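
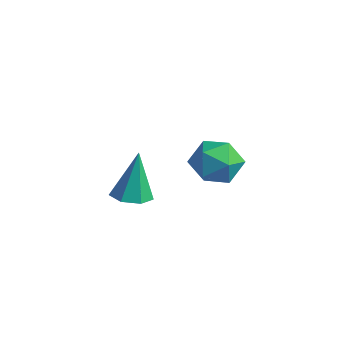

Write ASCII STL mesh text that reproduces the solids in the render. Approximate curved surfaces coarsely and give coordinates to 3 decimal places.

solid 
facet normal 0.069 -0.238 -0.969
outer loop
vertex -2.083 -1.286 1.831
vertex -2.906 -1.065 1.718
vertex -2.205 -0.573 1.647
endloop
endfacet
facet normal 0.903 0.246 0.354
outer loop
vertex -2.083 -1.286 1.831
vertex -2.205 -0.573 1.647
vertex -3.054 -0.555 3.802
endloop
endfacet
facet normal 0.068 -0.236 -0.969
outer loop
vertex -2.205 -0.573 1.647
vertex -2.906 -1.065 1.718
vertex -2.855 -0.23 1.518
endloop
endfacet
facet normal 0.435 0.886 0.164
outer loop
vertex -2.205 -0.573 1.647
vertex -2.855 -0.23 1.518
vertex -3.054 -0.555 3.802
endloop
endfacet
facet normal 0.069 -0.236 -0.969
outer loop
vertex -2.855 -0.23 1.518
vertex -2.906 -1.065 1.718
vertex -3.544 -0.516 1.539
endloop
endfacet
facet normal -0.379 0.920 0.098
outer loop
vertex -2.855 -0.23 1.518
vertex -3.544 -0.516 1.539
vertex -3.054 -0.555 3.802
endloop
endfacet
facet normal 0.068 -0.236 -0.969
outer loop
vertex -3.544 -0.516 1.539
vertex -2.906 -1.065 1.718
vertex -3.753 -1.216 1.695
endloop
endfacet
facet normal -0.924 0.322 0.206
outer loop
vertex -3.544 -0.516 1.539
vertex -3.753 -1.216 1.695
vertex -3.054 -0.555 3.802
endloop
endfacet
facet normal 0.069 -0.238 -0.969
outer loop
vertex -3.753 -1.216 1.695
vertex -2.906 -1.065 1.718
vertex -3.324 -1.801 1.869
endloop
endfacet
facet normal -0.790 -0.459 0.406
outer loop
vertex -3.753 -1.216 1.695
vertex -3.324 -1.801 1.869
vertex -3.054 -0.555 3.802
endloop
endfacet
facet normal 0.068 -0.237 -0.969
outer loop
vertex -3.324 -1.801 1.869
vertex -2.906 -1.065 1.718
vertex -2.581 -1.833 1.929
endloop
endfacet
facet normal -0.080 -0.833 0.548
outer loop
vertex -3.324 -1.801 1.869
vertex -2.581 -1.833 1.929
vertex -3.054 -0.555 3.802
endloop
endfacet
facet normal 0.069 -0.237 -0.969
outer loop
vertex -2.581 -1.833 1.929
vertex -2.906 -1.065 1.718
vertex -2.083 -1.286 1.831
endloop
endfacet
facet normal 0.674 -0.520 0.525
outer loop
vertex -2.581 -1.833 1.929
vertex -2.083 -1.286 1.831
vertex -3.054 -0.555 3.802
endloop
endfacet
facet normal -0.503 0.746 -0.436
outer loop
vertex -3.206 4.203 0.356
vertex -4.226 3.759 0.773
vertex -3.614 4.548 1.417
endloop
endfacet
facet normal 0.153 0.956 -0.252
outer loop
vertex -3.206 4.203 0.356
vertex -3.614 4.548 1.417
vertex -2.457 4.324 1.27
endloop
endfacet
facet normal 0.621 0.528 -0.579
outer loop
vertex -3.206 4.203 0.356
vertex -2.457 4.324 1.27
vertex -2.353 3.396 0.535
endloop
endfacet
facet normal 0.254 0.054 -0.966
outer loop
vertex -3.206 4.203 0.356
vertex -2.353 3.396 0.535
vertex -3.446 3.047 0.228
endloop
endfacet
facet normal -0.441 0.189 -0.878
outer loop
vertex -3.206 4.203 0.356
vertex -3.446 3.047 0.228
vertex -4.226 3.759 0.773
endloop
endfacet
facet normal 0.225 0.863 0.453
outer loop
vertex -2.457 4.324 1.27
vertex -3.614 4.548 1.417
vertex -3.014 3.953 2.252
endloop
endfacet
facet normal -0.838 0.524 0.154
outer loop
vertex -3.614 4.548 1.417
vertex -4.226 3.759 0.773
vertex -4.107 3.604 1.945
endloop
endfacet
facet normal -0.737 -0.378 -0.561
outer loop
vertex -4.226 3.759 0.773
vertex -3.446 3.047 0.228
vertex -4.003 2.676 1.21
endloop
endfacet
facet normal 0.388 -0.596 -0.703
outer loop
vertex -3.446 3.047 0.228
vertex -2.353 3.396 0.535
vertex -2.846 2.452 1.063
endloop
endfacet
facet normal 0.982 0.171 -0.077
outer loop
vertex -2.353 3.396 0.535
vertex -2.457 4.324 1.27
vertex -2.234 3.241 1.707
endloop
endfacet
facet normal -0.254 -0.054 0.966
outer loop
vertex -3.254 2.797 2.124
vertex -3.014 3.953 2.252
vertex -4.107 3.604 1.945
endloop
endfacet
facet normal -0.621 -0.528 0.579
outer loop
vertex -3.254 2.797 2.124
vertex -4.107 3.604 1.945
vertex -4.003 2.676 1.21
endloop
endfacet
facet normal -0.153 -0.956 0.252
outer loop
vertex -3.254 2.797 2.124
vertex -4.003 2.676 1.21
vertex -2.846 2.452 1.063
endloop
endfacet
facet normal 0.503 -0.746 0.436
outer loop
vertex -3.254 2.797 2.124
vertex -2.846 2.452 1.063
vertex -2.234 3.241 1.707
endloop
endfacet
facet normal 0.441 -0.189 0.878
outer loop
vertex -3.254 2.797 2.124
vertex -2.234 3.241 1.707
vertex -3.014 3.953 2.252
endloop
endfacet
facet normal -0.388 0.596 0.703
outer loop
vertex -4.107 3.604 1.945
vertex -3.014 3.953 2.252
vertex -3.614 4.548 1.417
endloop
endfacet
facet normal -0.982 -0.171 0.077
outer loop
vertex -4.003 2.676 1.21
vertex -4.107 3.604 1.945
vertex -4.226 3.759 0.773
endloop
endfacet
facet normal -0.225 -0.863 -0.453
outer loop
vertex -2.846 2.452 1.063
vertex -4.003 2.676 1.21
vertex -3.446 3.047 0.228
endloop
endfacet
facet normal 0.838 -0.524 -0.154
outer loop
vertex -2.234 3.241 1.707
vertex -2.846 2.452 1.063
vertex -2.353 3.396 0.535
endloop
endfacet
facet normal 0.737 0.378 0.561
outer loop
vertex -3.014 3.953 2.252
vertex -2.234 3.241 1.707
vertex -2.457 4.324 1.27
endloop
endfacet

endsolid


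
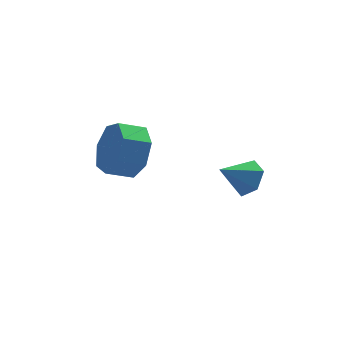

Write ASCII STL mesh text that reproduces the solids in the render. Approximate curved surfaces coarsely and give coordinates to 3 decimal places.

solid 
facet normal 0.796 0.204 -0.569
outer loop
vertex 0.538 -2.304 1.341
vertex 0.26 -2.69 0.814
vertex 0.116 -1.996 0.861
endloop
endfacet
facet normal -0.271 0.684 0.677
outer loop
vertex 0.538 -2.304 1.341
vertex 0.116 -1.996 0.861
vertex -0.68 -2.93 1.486
endloop
endfacet
facet normal 0.796 0.204 -0.569
outer loop
vertex 0.116 -1.996 0.861
vertex 0.26 -2.69 0.814
vertex -0.162 -2.382 0.334
endloop
endfacet
facet normal -0.777 0.628 -0.050
outer loop
vertex 0.116 -1.996 0.861
vertex -0.162 -2.382 0.334
vertex -0.68 -2.93 1.486
endloop
endfacet
facet normal 0.796 0.204 -0.569
outer loop
vertex -0.162 -2.382 0.334
vertex 0.26 -2.69 0.814
vertex -0.018 -3.075 0.287
endloop
endfacet
facet normal -0.873 -0.150 -0.464
outer loop
vertex -0.162 -2.382 0.334
vertex -0.018 -3.075 0.287
vertex -0.68 -2.93 1.486
endloop
endfacet
facet normal 0.797 0.203 -0.569
outer loop
vertex -0.018 -3.075 0.287
vertex 0.26 -2.69 0.814
vertex 0.404 -3.383 0.768
endloop
endfacet
facet normal -0.465 -0.873 -0.151
outer loop
vertex -0.018 -3.075 0.287
vertex 0.404 -3.383 0.768
vertex -0.68 -2.93 1.486
endloop
endfacet
facet normal 0.797 0.203 -0.569
outer loop
vertex 0.404 -3.383 0.768
vertex 0.26 -2.69 0.814
vertex 0.682 -2.998 1.295
endloop
endfacet
facet normal 0.040 -0.817 0.576
outer loop
vertex 0.404 -3.383 0.768
vertex 0.682 -2.998 1.295
vertex -0.68 -2.93 1.486
endloop
endfacet
facet normal 0.797 0.203 -0.569
outer loop
vertex 0.682 -2.998 1.295
vertex 0.26 -2.69 0.814
vertex 0.538 -2.304 1.341
endloop
endfacet
facet normal 0.137 -0.037 0.990
outer loop
vertex 0.682 -2.998 1.295
vertex 0.538 -2.304 1.341
vertex -0.68 -2.93 1.486
endloop
endfacet
facet normal 0.920 0.103 -0.378
outer loop
vertex -2.219 0.339 0.736
vertex -2.6 0.932 -0.029
vertex -2.249 1.225 0.905
endloop
endfacet
facet normal 0.390 -0.160 0.907
outer loop
vertex -2.219 0.339 0.736
vertex -2.249 1.225 0.905
vertex -3.139 0.236 1.114
endloop
endfacet
facet normal 0.390 -0.160 0.907
outer loop
vertex -3.139 0.236 1.114
vertex -2.249 1.225 0.905
vertex -3.169 1.122 1.283
endloop
endfacet
facet normal -0.920 -0.103 0.378
outer loop
vertex -3.139 0.236 1.114
vertex -3.169 1.122 1.283
vertex -3.52 0.828 0.349
endloop
endfacet
facet normal 0.920 0.103 -0.378
outer loop
vertex -2.249 1.225 0.905
vertex -2.6 0.932 -0.029
vertex -2.543 1.89 0.37
endloop
endfacet
facet normal 0.217 0.668 0.711
outer loop
vertex -2.249 1.225 0.905
vertex -2.543 1.89 0.37
vertex -3.169 1.122 1.283
endloop
endfacet
facet normal 0.217 0.668 0.711
outer loop
vertex -3.169 1.122 1.283
vertex -2.543 1.89 0.37
vertex -3.463 1.787 0.748
endloop
endfacet
facet normal -0.920 -0.103 0.378
outer loop
vertex -3.169 1.122 1.283
vertex -3.463 1.787 0.748
vertex -3.52 0.828 0.349
endloop
endfacet
facet normal 0.920 0.103 -0.378
outer loop
vertex -2.543 1.89 0.37
vertex -2.6 0.932 -0.029
vertex -2.88 1.833 -0.465
endloop
endfacet
facet normal -0.119 0.993 -0.020
outer loop
vertex -2.543 1.89 0.37
vertex -2.88 1.833 -0.465
vertex -3.463 1.787 0.748
endloop
endfacet
facet normal -0.119 0.993 -0.020
outer loop
vertex -3.463 1.787 0.748
vertex -2.88 1.833 -0.465
vertex -3.8 1.73 -0.087
endloop
endfacet
facet normal -0.920 -0.103 0.378
outer loop
vertex -3.463 1.787 0.748
vertex -3.8 1.73 -0.087
vertex -3.52 0.828 0.349
endloop
endfacet
facet normal 0.920 0.103 -0.378
outer loop
vertex -2.88 1.833 -0.465
vertex -2.6 0.932 -0.029
vertex -3.006 1.097 -0.972
endloop
endfacet
facet normal -0.366 0.570 -0.736
outer loop
vertex -2.88 1.833 -0.465
vertex -3.006 1.097 -0.972
vertex -3.8 1.73 -0.087
endloop
endfacet
facet normal -0.366 0.570 -0.736
outer loop
vertex -3.8 1.73 -0.087
vertex -3.006 1.097 -0.972
vertex -3.926 0.994 -0.594
endloop
endfacet
facet normal -0.920 -0.103 0.378
outer loop
vertex -3.8 1.73 -0.087
vertex -3.926 0.994 -0.594
vertex -3.52 0.828 0.349
endloop
endfacet
facet normal 0.920 0.103 -0.378
outer loop
vertex -3.006 1.097 -0.972
vertex -2.6 0.932 -0.029
vertex -2.826 0.236 -0.769
endloop
endfacet
facet normal -0.337 -0.282 -0.898
outer loop
vertex -3.006 1.097 -0.972
vertex -2.826 0.236 -0.769
vertex -3.926 0.994 -0.594
endloop
endfacet
facet normal -0.337 -0.282 -0.898
outer loop
vertex -3.926 0.994 -0.594
vertex -2.826 0.236 -0.769
vertex -3.746 0.133 -0.391
endloop
endfacet
facet normal -0.920 -0.103 0.378
outer loop
vertex -3.926 0.994 -0.594
vertex -3.746 0.133 -0.391
vertex -3.52 0.828 0.349
endloop
endfacet
facet normal 0.920 0.103 -0.378
outer loop
vertex -2.826 0.236 -0.769
vertex -2.6 0.932 -0.029
vertex -2.476 -0.101 -0.009
endloop
endfacet
facet normal -0.054 -0.922 -0.384
outer loop
vertex -2.826 0.236 -0.769
vertex -2.476 -0.101 -0.009
vertex -3.746 0.133 -0.391
endloop
endfacet
facet normal -0.055 -0.922 -0.383
outer loop
vertex -3.746 0.133 -0.391
vertex -2.476 -0.101 -0.009
vertex -3.396 -0.204 0.37
endloop
endfacet
facet normal -0.920 -0.103 0.378
outer loop
vertex -3.746 0.133 -0.391
vertex -3.396 -0.204 0.37
vertex -3.52 0.828 0.349
endloop
endfacet
facet normal 0.920 0.103 -0.378
outer loop
vertex -2.476 -0.101 -0.009
vertex -2.6 0.932 -0.029
vertex -2.219 0.339 0.736
endloop
endfacet
facet normal 0.270 -0.867 0.419
outer loop
vertex -2.476 -0.101 -0.009
vertex -2.219 0.339 0.736
vertex -3.396 -0.204 0.37
endloop
endfacet
facet normal 0.269 -0.867 0.420
outer loop
vertex -3.396 -0.204 0.37
vertex -2.219 0.339 0.736
vertex -3.139 0.236 1.114
endloop
endfacet
facet normal -0.920 -0.103 0.379
outer loop
vertex -3.396 -0.204 0.37
vertex -3.139 0.236 1.114
vertex -3.52 0.828 0.349
endloop
endfacet

endsolid


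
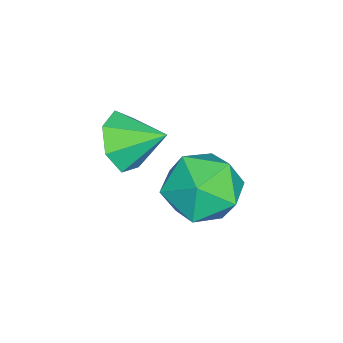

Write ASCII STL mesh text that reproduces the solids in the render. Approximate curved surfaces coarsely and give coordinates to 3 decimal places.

solid 
facet normal 0.147 0.048 0.988
outer loop
vertex -3.458 3.946 1.116
vertex -3.392 2.824 1.161
vertex -2.463 3.435 0.993
endloop
endfacet
facet normal 0.405 0.630 0.663
outer loop
vertex -3.458 3.946 1.116
vertex -2.463 3.435 0.993
vertex -2.735 4.305 0.333
endloop
endfacet
facet normal -0.131 0.942 0.310
outer loop
vertex -3.458 3.946 1.116
vertex -2.735 4.305 0.333
vertex -3.832 4.231 0.093
endloop
endfacet
facet normal -0.721 0.553 0.418
outer loop
vertex -3.458 3.946 1.116
vertex -3.832 4.231 0.093
vertex -4.238 3.315 0.606
endloop
endfacet
facet normal -0.548 0.001 0.836
outer loop
vertex -3.458 3.946 1.116
vertex -4.238 3.315 0.606
vertex -3.392 2.824 1.161
endloop
endfacet
facet normal 0.890 0.418 0.184
outer loop
vertex -2.735 4.305 0.333
vertex -2.463 3.435 0.993
vertex -2.222 3.405 -0.106
endloop
endfacet
facet normal 0.472 -0.522 0.710
outer loop
vertex -2.463 3.435 0.993
vertex -3.392 2.824 1.161
vertex -2.628 2.489 0.407
endloop
endfacet
facet normal -0.652 -0.599 0.465
outer loop
vertex -3.392 2.824 1.161
vertex -4.238 3.315 0.606
vertex -3.725 2.415 0.167
endloop
endfacet
facet normal -0.932 0.294 -0.212
outer loop
vertex -4.238 3.315 0.606
vertex -3.832 4.231 0.093
vertex -3.997 3.285 -0.493
endloop
endfacet
facet normal 0.022 0.922 -0.387
outer loop
vertex -3.832 4.231 0.093
vertex -2.735 4.305 0.333
vertex -3.068 3.896 -0.661
endloop
endfacet
facet normal 0.721 -0.553 -0.418
outer loop
vertex -3.002 2.774 -0.616
vertex -2.222 3.405 -0.106
vertex -2.628 2.489 0.407
endloop
endfacet
facet normal 0.131 -0.942 -0.310
outer loop
vertex -3.002 2.774 -0.616
vertex -2.628 2.489 0.407
vertex -3.725 2.415 0.167
endloop
endfacet
facet normal -0.405 -0.630 -0.663
outer loop
vertex -3.002 2.774 -0.616
vertex -3.725 2.415 0.167
vertex -3.997 3.285 -0.493
endloop
endfacet
facet normal -0.147 -0.048 -0.988
outer loop
vertex -3.002 2.774 -0.616
vertex -3.997 3.285 -0.493
vertex -3.068 3.896 -0.661
endloop
endfacet
facet normal 0.548 -0.001 -0.836
outer loop
vertex -3.002 2.774 -0.616
vertex -3.068 3.896 -0.661
vertex -2.222 3.405 -0.106
endloop
endfacet
facet normal 0.932 -0.294 0.212
outer loop
vertex -2.628 2.489 0.407
vertex -2.222 3.405 -0.106
vertex -2.463 3.435 0.993
endloop
endfacet
facet normal -0.022 -0.922 0.387
outer loop
vertex -3.725 2.415 0.167
vertex -2.628 2.489 0.407
vertex -3.392 2.824 1.161
endloop
endfacet
facet normal -0.890 -0.418 -0.184
outer loop
vertex -3.997 3.285 -0.493
vertex -3.725 2.415 0.167
vertex -4.238 3.315 0.606
endloop
endfacet
facet normal -0.472 0.522 -0.710
outer loop
vertex -3.068 3.896 -0.661
vertex -3.997 3.285 -0.493
vertex -3.832 4.231 0.093
endloop
endfacet
facet normal 0.652 0.599 -0.465
outer loop
vertex -2.222 3.405 -0.106
vertex -3.068 3.896 -0.661
vertex -2.735 4.305 0.333
endloop
endfacet
facet normal -0.024 -0.883 -0.469
outer loop
vertex -1.979 1.352 3.225
vertex -2.254 1.74 2.509
vertex -1.446 1.586 2.758
endloop
endfacet
facet normal 0.600 0.185 0.778
outer loop
vertex -1.979 1.352 3.225
vertex -1.446 1.586 2.758
vertex -2.226 2.8 3.071
endloop
endfacet
facet normal -0.024 -0.883 -0.468
outer loop
vertex -1.446 1.586 2.758
vertex -2.254 1.74 2.509
vertex -1.521 1.935 2.103
endloop
endfacet
facet normal 0.848 0.501 0.170
outer loop
vertex -1.446 1.586 2.758
vertex -1.521 1.935 2.103
vertex -2.226 2.8 3.071
endloop
endfacet
facet normal -0.025 -0.883 -0.469
outer loop
vertex -1.521 1.935 2.103
vertex -2.254 1.74 2.509
vertex -2.149 2.138 1.754
endloop
endfacet
facet normal 0.467 0.801 -0.375
outer loop
vertex -1.521 1.935 2.103
vertex -2.149 2.138 1.754
vertex -2.226 2.8 3.071
endloop
endfacet
facet normal -0.024 -0.883 -0.469
outer loop
vertex -2.149 2.138 1.754
vertex -2.254 1.74 2.509
vertex -2.856 2.041 1.973
endloop
endfacet
facet normal -0.256 0.858 -0.446
outer loop
vertex -2.149 2.138 1.754
vertex -2.856 2.041 1.973
vertex -2.226 2.8 3.071
endloop
endfacet
facet normal -0.024 -0.883 -0.469
outer loop
vertex -2.856 2.041 1.973
vertex -2.254 1.74 2.509
vertex -3.11 1.718 2.595
endloop
endfacet
facet normal -0.777 0.630 0.010
outer loop
vertex -2.856 2.041 1.973
vertex -3.11 1.718 2.595
vertex -2.226 2.8 3.071
endloop
endfacet
facet normal -0.024 -0.883 -0.469
outer loop
vertex -3.11 1.718 2.595
vertex -2.254 1.74 2.509
vertex -2.72 1.411 3.153
endloop
endfacet
facet normal -0.703 0.288 0.650
outer loop
vertex -3.11 1.718 2.595
vertex -2.72 1.411 3.153
vertex -2.226 2.8 3.071
endloop
endfacet
facet normal -0.025 -0.883 -0.469
outer loop
vertex -2.72 1.411 3.153
vertex -2.254 1.74 2.509
vertex -1.979 1.352 3.225
endloop
endfacet
facet normal -0.089 0.090 0.992
outer loop
vertex -2.72 1.411 3.153
vertex -1.979 1.352 3.225
vertex -2.226 2.8 3.071
endloop
endfacet

endsolid


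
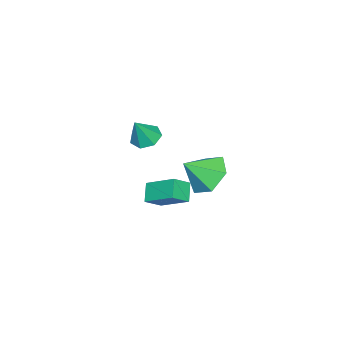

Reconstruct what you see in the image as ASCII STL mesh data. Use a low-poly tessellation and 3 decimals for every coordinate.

solid 
facet normal -0.561 0.513 -0.649
outer loop
vertex 4.176 3.533 1.905
vertex 3.595 3.824 2.638
vertex 4.375 4.361 2.388
endloop
endfacet
facet normal 0.979 -0.159 -0.130
outer loop
vertex 4.176 3.533 1.905
vertex 4.375 4.361 2.388
vertex 4.325 3.156 3.482
endloop
endfacet
facet normal -0.562 0.514 -0.648
outer loop
vertex 4.375 4.361 2.388
vertex 3.595 3.824 2.638
vertex 3.795 4.653 3.122
endloop
endfacet
facet normal 0.791 0.393 0.469
outer loop
vertex 4.375 4.361 2.388
vertex 3.795 4.653 3.122
vertex 4.325 3.156 3.482
endloop
endfacet
facet normal -0.562 0.514 -0.648
outer loop
vertex 3.795 4.653 3.122
vertex 3.595 3.824 2.638
vertex 3.014 4.115 3.372
endloop
endfacet
facet normal 0.119 0.272 0.955
outer loop
vertex 3.795 4.653 3.122
vertex 3.014 4.115 3.372
vertex 4.325 3.156 3.482
endloop
endfacet
facet normal -0.562 0.513 -0.648
outer loop
vertex 3.014 4.115 3.372
vertex 3.595 3.824 2.638
vertex 2.815 3.287 2.889
endloop
endfacet
facet normal -0.365 -0.402 0.840
outer loop
vertex 3.014 4.115 3.372
vertex 2.815 3.287 2.889
vertex 4.325 3.156 3.482
endloop
endfacet
facet normal -0.562 0.513 -0.648
outer loop
vertex 2.815 3.287 2.889
vertex 3.595 3.824 2.638
vertex 3.395 2.995 2.155
endloop
endfacet
facet normal -0.177 -0.955 0.240
outer loop
vertex 2.815 3.287 2.889
vertex 3.395 2.995 2.155
vertex 4.325 3.156 3.482
endloop
endfacet
facet normal -0.561 0.514 -0.649
outer loop
vertex 3.395 2.995 2.155
vertex 3.595 3.824 2.638
vertex 4.176 3.533 1.905
endloop
endfacet
facet normal 0.495 -0.833 -0.246
outer loop
vertex 3.395 2.995 2.155
vertex 4.176 3.533 1.905
vertex 4.325 3.156 3.482
endloop
endfacet
facet normal -0.479 0.120 -0.870
outer loop
vertex -0.216 -0.531 0.705
vertex -0.574 -1.121 0.821
vertex -0.741 -0.466 1.003
endloop
endfacet
facet normal 0.345 0.837 0.425
outer loop
vertex -0.216 -0.531 0.705
vertex -0.741 -0.466 1.003
vertex 0.054 -1.279 1.959
endloop
endfacet
facet normal -0.479 0.119 -0.870
outer loop
vertex -0.741 -0.466 1.003
vertex -0.574 -1.121 0.821
vertex -1.14 -0.894 1.164
endloop
endfacet
facet normal -0.315 0.577 0.753
outer loop
vertex -0.741 -0.466 1.003
vertex -1.14 -0.894 1.164
vertex 0.054 -1.279 1.959
endloop
endfacet
facet normal -0.479 0.121 -0.870
outer loop
vertex -1.14 -0.894 1.164
vertex -0.574 -1.121 0.821
vertex -1.113 -1.493 1.066
endloop
endfacet
facet normal -0.582 -0.157 0.798
outer loop
vertex -1.14 -0.894 1.164
vertex -1.113 -1.493 1.066
vertex 0.054 -1.279 1.959
endloop
endfacet
facet normal -0.479 0.121 -0.869
outer loop
vertex -1.113 -1.493 1.066
vertex -0.574 -1.121 0.821
vertex -0.68 -1.812 0.783
endloop
endfacet
facet normal -0.254 -0.812 0.526
outer loop
vertex -1.113 -1.493 1.066
vertex -0.68 -1.812 0.783
vertex 0.054 -1.279 1.959
endloop
endfacet
facet normal -0.480 0.121 -0.869
outer loop
vertex -0.68 -1.812 0.783
vertex -0.574 -1.121 0.821
vertex -0.167 -1.61 0.528
endloop
endfacet
facet normal 0.423 -0.895 0.142
outer loop
vertex -0.68 -1.812 0.783
vertex -0.167 -1.61 0.528
vertex 0.054 -1.279 1.959
endloop
endfacet
facet normal -0.479 0.122 -0.869
outer loop
vertex -0.167 -1.61 0.528
vertex -0.574 -1.121 0.821
vertex 0.04 -1.04 0.494
endloop
endfacet
facet normal 0.937 -0.344 -0.065
outer loop
vertex -0.167 -1.61 0.528
vertex 0.04 -1.04 0.494
vertex 0.054 -1.279 1.959
endloop
endfacet
facet normal -0.479 0.120 -0.870
outer loop
vertex 0.04 -1.04 0.494
vertex -0.574 -1.121 0.821
vertex -0.216 -0.531 0.705
endloop
endfacet
facet normal 0.902 0.428 0.061
outer loop
vertex 0.04 -1.04 0.494
vertex -0.216 -0.531 0.705
vertex 0.054 -1.279 1.959
endloop
endfacet
facet normal -0.718 0.413 -0.560
outer loop
vertex 1.121 0.55 -0.632
vertex 1.279 1.864 0.135
vertex 1.754 0.828 -1.239
endloop
endfacet
facet normal -0.103 -0.859 -0.501
outer loop
vertex 2.401 0.456 -0.735
vertex 1.121 0.55 -0.632
vertex 1.754 0.828 -1.239
endloop
endfacet
facet normal -0.718 0.413 -0.560
outer loop
vertex 1.754 0.828 -1.239
vertex 1.279 1.864 0.135
vertex 1.912 2.142 -0.472
endloop
endfacet
facet normal 0.688 0.302 -0.660
outer loop
vertex 1.912 2.142 -0.472
vertex 2.401 0.456 -0.735
vertex 1.754 0.828 -1.239
endloop
endfacet
facet normal -0.688 -0.302 0.660
outer loop
vertex 1.121 0.55 -0.632
vertex 1.926 1.492 0.639
vertex 1.279 1.864 0.135
endloop
endfacet
facet normal -0.103 -0.859 -0.501
outer loop
vertex 1.768 0.178 -0.128
vertex 1.121 0.55 -0.632
vertex 2.401 0.456 -0.735
endloop
endfacet
facet normal -0.688 -0.302 0.660
outer loop
vertex 1.768 0.178 -0.128
vertex 1.926 1.492 0.639
vertex 1.121 0.55 -0.632
endloop
endfacet
facet normal 0.103 0.859 0.501
outer loop
vertex 1.279 1.864 0.135
vertex 1.926 1.492 0.639
vertex 1.912 2.142 -0.472
endloop
endfacet
facet normal 0.688 0.302 -0.660
outer loop
vertex 2.559 1.77 0.032
vertex 2.401 0.456 -0.735
vertex 1.912 2.142 -0.472
endloop
endfacet
facet normal 0.103 0.859 0.501
outer loop
vertex 1.912 2.142 -0.472
vertex 1.926 1.492 0.639
vertex 2.559 1.77 0.032
endloop
endfacet
facet normal 0.718 -0.413 0.560
outer loop
vertex 2.559 1.77 0.032
vertex 1.768 0.178 -0.128
vertex 2.401 0.456 -0.735
endloop
endfacet
facet normal 0.718 -0.413 0.560
outer loop
vertex 1.926 1.492 0.639
vertex 1.768 0.178 -0.128
vertex 2.559 1.77 0.032
endloop
endfacet

endsolid


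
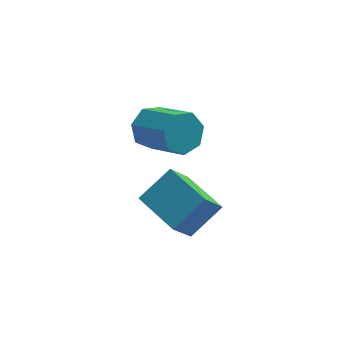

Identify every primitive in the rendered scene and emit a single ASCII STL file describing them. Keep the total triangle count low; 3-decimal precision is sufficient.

solid 
facet normal -0.411 -0.431 0.803
outer loop
vertex -1.583 -1.907 3.737
vertex -2.698 -0.286 4.036
vertex -2.834 -2.583 2.734
endloop
endfacet
facet normal 0.561 -0.814 -0.150
outer loop
vertex -2.082 -1.794 1.264
vertex -1.583 -1.907 3.737
vertex -2.834 -2.583 2.734
endloop
endfacet
facet normal -0.411 -0.431 0.803
outer loop
vertex -2.834 -2.583 2.734
vertex -2.698 -0.286 4.036
vertex -3.949 -0.962 3.033
endloop
endfacet
facet normal -0.719 -0.388 -0.576
outer loop
vertex -3.949 -0.962 3.033
vertex -2.082 -1.794 1.264
vertex -2.834 -2.583 2.734
endloop
endfacet
facet normal 0.719 0.388 0.576
outer loop
vertex -1.583 -1.907 3.737
vertex -1.946 0.503 2.566
vertex -2.698 -0.286 4.036
endloop
endfacet
facet normal 0.561 -0.814 -0.150
outer loop
vertex -0.831 -1.118 2.267
vertex -1.583 -1.907 3.737
vertex -2.082 -1.794 1.264
endloop
endfacet
facet normal 0.719 0.388 0.576
outer loop
vertex -0.831 -1.118 2.267
vertex -1.946 0.503 2.566
vertex -1.583 -1.907 3.737
endloop
endfacet
facet normal -0.561 0.814 0.150
outer loop
vertex -2.698 -0.286 4.036
vertex -1.946 0.503 2.566
vertex -3.949 -0.962 3.033
endloop
endfacet
facet normal -0.719 -0.388 -0.576
outer loop
vertex -3.197 -0.173 1.563
vertex -2.082 -1.794 1.264
vertex -3.949 -0.962 3.033
endloop
endfacet
facet normal -0.561 0.814 0.150
outer loop
vertex -3.949 -0.962 3.033
vertex -1.946 0.503 2.566
vertex -3.197 -0.173 1.563
endloop
endfacet
facet normal 0.411 0.431 -0.803
outer loop
vertex -3.197 -0.173 1.563
vertex -0.831 -1.118 2.267
vertex -2.082 -1.794 1.264
endloop
endfacet
facet normal 0.411 0.431 -0.803
outer loop
vertex -1.946 0.503 2.566
vertex -0.831 -1.118 2.267
vertex -3.197 -0.173 1.563
endloop
endfacet
facet normal -0.530 0.701 -0.477
outer loop
vertex -2.484 3.011 2.486
vertex -3.097 3.066 3.249
vertex -2.276 3.576 3.086
endloop
endfacet
facet normal 0.812 0.258 -0.524
outer loop
vertex -2.484 3.011 2.486
vertex -2.276 3.576 3.086
vertex -1.37 1.539 3.488
endloop
endfacet
facet normal 0.812 0.258 -0.524
outer loop
vertex -1.37 1.539 3.488
vertex -2.276 3.576 3.086
vertex -1.162 2.104 4.088
endloop
endfacet
facet normal 0.530 -0.701 0.477
outer loop
vertex -1.37 1.539 3.488
vertex -1.162 2.104 4.088
vertex -1.983 1.594 4.251
endloop
endfacet
facet normal -0.530 0.701 -0.477
outer loop
vertex -2.276 3.576 3.086
vertex -3.097 3.066 3.249
vertex -2.686 3.758 3.809
endloop
endfacet
facet normal 0.698 0.681 0.224
outer loop
vertex -2.276 3.576 3.086
vertex -2.686 3.758 3.809
vertex -1.162 2.104 4.088
endloop
endfacet
facet normal 0.697 0.680 0.225
outer loop
vertex -1.162 2.104 4.088
vertex -2.686 3.758 3.809
vertex -1.573 2.286 4.811
endloop
endfacet
facet normal 0.530 -0.701 0.478
outer loop
vertex -1.162 2.104 4.088
vertex -1.573 2.286 4.811
vertex -1.983 1.594 4.251
endloop
endfacet
facet normal -0.530 0.701 -0.477
outer loop
vertex -2.686 3.758 3.809
vertex -3.097 3.066 3.249
vertex -3.406 3.418 4.11
endloop
endfacet
facet normal 0.057 0.591 0.805
outer loop
vertex -2.686 3.758 3.809
vertex -3.406 3.418 4.11
vertex -1.573 2.286 4.811
endloop
endfacet
facet normal 0.057 0.591 0.805
outer loop
vertex -1.573 2.286 4.811
vertex -3.406 3.418 4.11
vertex -2.292 1.946 5.112
endloop
endfacet
facet normal 0.531 -0.700 0.477
outer loop
vertex -1.573 2.286 4.811
vertex -2.292 1.946 5.112
vertex -1.983 1.594 4.251
endloop
endfacet
facet normal -0.531 0.700 -0.477
outer loop
vertex -3.406 3.418 4.11
vertex -3.097 3.066 3.249
vertex -3.892 2.813 3.763
endloop
endfacet
facet normal -0.626 0.056 0.778
outer loop
vertex -3.406 3.418 4.11
vertex -3.892 2.813 3.763
vertex -2.292 1.946 5.112
endloop
endfacet
facet normal -0.626 0.056 0.778
outer loop
vertex -2.292 1.946 5.112
vertex -3.892 2.813 3.763
vertex -2.779 1.342 4.764
endloop
endfacet
facet normal 0.529 -0.702 0.477
outer loop
vertex -2.292 1.946 5.112
vertex -2.779 1.342 4.764
vertex -1.983 1.594 4.251
endloop
endfacet
facet normal -0.531 0.701 -0.476
outer loop
vertex -3.892 2.813 3.763
vertex -3.097 3.066 3.249
vertex -3.78 2.399 3.029
endloop
endfacet
facet normal -0.837 -0.521 0.166
outer loop
vertex -3.892 2.813 3.763
vertex -3.78 2.399 3.029
vertex -2.779 1.342 4.764
endloop
endfacet
facet normal -0.837 -0.521 0.166
outer loop
vertex -2.779 1.342 4.764
vertex -3.78 2.399 3.029
vertex -2.666 0.927 4.03
endloop
endfacet
facet normal 0.530 -0.701 0.478
outer loop
vertex -2.779 1.342 4.764
vertex -2.666 0.927 4.03
vertex -1.983 1.594 4.251
endloop
endfacet
facet normal -0.531 0.701 -0.477
outer loop
vertex -3.78 2.399 3.029
vertex -3.097 3.066 3.249
vertex -3.153 2.487 2.461
endloop
endfacet
facet normal -0.419 -0.706 -0.572
outer loop
vertex -3.78 2.399 3.029
vertex -3.153 2.487 2.461
vertex -2.666 0.927 4.03
endloop
endfacet
facet normal -0.419 -0.706 -0.571
outer loop
vertex -2.666 0.927 4.03
vertex -3.153 2.487 2.461
vertex -2.04 1.015 3.462
endloop
endfacet
facet normal 0.531 -0.701 0.476
outer loop
vertex -2.666 0.927 4.03
vertex -2.04 1.015 3.462
vertex -1.983 1.594 4.251
endloop
endfacet
facet normal -0.531 0.700 -0.477
outer loop
vertex -3.153 2.487 2.461
vertex -3.097 3.066 3.249
vertex -2.484 3.011 2.486
endloop
endfacet
facet normal 0.314 -0.360 -0.879
outer loop
vertex -3.153 2.487 2.461
vertex -2.484 3.011 2.486
vertex -2.04 1.015 3.462
endloop
endfacet
facet normal 0.315 -0.359 -0.878
outer loop
vertex -2.04 1.015 3.462
vertex -2.484 3.011 2.486
vertex -1.37 1.539 3.488
endloop
endfacet
facet normal 0.530 -0.701 0.476
outer loop
vertex -2.04 1.015 3.462
vertex -1.37 1.539 3.488
vertex -1.983 1.594 4.251
endloop
endfacet

endsolid


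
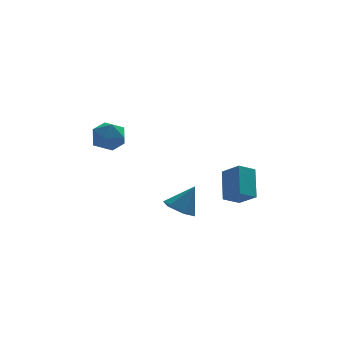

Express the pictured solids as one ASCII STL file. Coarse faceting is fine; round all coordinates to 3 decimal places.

solid 
facet normal -0.501 0.651 -0.570
outer loop
vertex 3.077 2.46 -0.717
vertex 4.093 2.776 -1.25
vertex 2.785 0.981 -2.15
endloop
endfacet
facet normal -0.854 -0.266 0.448
outer loop
vertex 3.507 0.044 -1.33
vertex 3.077 2.46 -0.717
vertex 2.785 0.981 -2.15
endloop
endfacet
facet normal -0.502 0.651 -0.569
outer loop
vertex 2.785 0.981 -2.15
vertex 4.093 2.776 -1.25
vertex 3.8 1.297 -2.683
endloop
endfacet
facet normal -0.140 -0.711 -0.689
outer loop
vertex 3.8 1.297 -2.683
vertex 3.507 0.044 -1.33
vertex 2.785 0.981 -2.15
endloop
endfacet
facet normal 0.140 0.711 0.689
outer loop
vertex 3.077 2.46 -0.717
vertex 4.815 1.839 -0.43
vertex 4.093 2.776 -1.25
endloop
endfacet
facet normal -0.853 -0.266 0.449
outer loop
vertex 3.8 1.523 0.103
vertex 3.077 2.46 -0.717
vertex 3.507 0.044 -1.33
endloop
endfacet
facet normal 0.140 0.711 0.689
outer loop
vertex 3.8 1.523 0.103
vertex 4.815 1.839 -0.43
vertex 3.077 2.46 -0.717
endloop
endfacet
facet normal 0.854 0.265 -0.448
outer loop
vertex 4.093 2.776 -1.25
vertex 4.815 1.839 -0.43
vertex 3.8 1.297 -2.683
endloop
endfacet
facet normal -0.140 -0.711 -0.689
outer loop
vertex 4.523 0.36 -1.863
vertex 3.507 0.044 -1.33
vertex 3.8 1.297 -2.683
endloop
endfacet
facet normal 0.853 0.266 -0.448
outer loop
vertex 3.8 1.297 -2.683
vertex 4.815 1.839 -0.43
vertex 4.523 0.36 -1.863
endloop
endfacet
facet normal 0.501 -0.651 0.570
outer loop
vertex 4.523 0.36 -1.863
vertex 3.8 1.523 0.103
vertex 3.507 0.044 -1.33
endloop
endfacet
facet normal 0.502 -0.651 0.570
outer loop
vertex 4.815 1.839 -0.43
vertex 3.8 1.523 0.103
vertex 4.523 0.36 -1.863
endloop
endfacet
facet normal -0.439 -0.501 0.746
outer loop
vertex -4.266 1.549 3.598
vertex -3.788 0.616 3.252
vertex -3.274 1.26 3.987
endloop
endfacet
facet normal -0.315 0.176 0.933
outer loop
vertex -4.266 1.549 3.598
vertex -3.274 1.26 3.987
vertex -3.478 2.312 3.72
endloop
endfacet
facet normal -0.652 0.598 0.466
outer loop
vertex -4.266 1.549 3.598
vertex -3.478 2.312 3.72
vertex -4.117 2.318 2.819
endloop
endfacet
facet normal -0.983 0.182 -0.009
outer loop
vertex -4.266 1.549 3.598
vertex -4.117 2.318 2.819
vertex -4.308 1.269 2.53
endloop
endfacet
facet normal -0.852 -0.497 0.164
outer loop
vertex -4.266 1.549 3.598
vertex -4.308 1.269 2.53
vertex -3.788 0.616 3.252
endloop
endfacet
facet normal 0.386 0.297 0.874
outer loop
vertex -3.478 2.312 3.72
vertex -3.274 1.26 3.987
vertex -2.512 1.851 3.45
endloop
endfacet
facet normal 0.185 -0.800 0.571
outer loop
vertex -3.274 1.26 3.987
vertex -3.788 0.616 3.252
vertex -2.703 0.802 3.161
endloop
endfacet
facet normal -0.482 -0.794 -0.370
outer loop
vertex -3.788 0.616 3.252
vertex -4.308 1.269 2.53
vertex -3.342 0.808 2.26
endloop
endfacet
facet normal -0.695 0.306 -0.650
outer loop
vertex -4.308 1.269 2.53
vertex -4.117 2.318 2.819
vertex -3.546 1.86 1.993
endloop
endfacet
facet normal -0.158 0.980 0.119
outer loop
vertex -4.117 2.318 2.819
vertex -3.478 2.312 3.72
vertex -3.032 2.504 2.728
endloop
endfacet
facet normal 0.983 -0.182 0.009
outer loop
vertex -2.554 1.571 2.382
vertex -2.512 1.851 3.45
vertex -2.703 0.802 3.161
endloop
endfacet
facet normal 0.652 -0.598 -0.466
outer loop
vertex -2.554 1.571 2.382
vertex -2.703 0.802 3.161
vertex -3.342 0.808 2.26
endloop
endfacet
facet normal 0.315 -0.176 -0.933
outer loop
vertex -2.554 1.571 2.382
vertex -3.342 0.808 2.26
vertex -3.546 1.86 1.993
endloop
endfacet
facet normal 0.439 0.501 -0.746
outer loop
vertex -2.554 1.571 2.382
vertex -3.546 1.86 1.993
vertex -3.032 2.504 2.728
endloop
endfacet
facet normal 0.852 0.497 -0.164
outer loop
vertex -2.554 1.571 2.382
vertex -3.032 2.504 2.728
vertex -2.512 1.851 3.45
endloop
endfacet
facet normal 0.695 -0.306 0.650
outer loop
vertex -2.703 0.802 3.161
vertex -2.512 1.851 3.45
vertex -3.274 1.26 3.987
endloop
endfacet
facet normal 0.158 -0.980 -0.119
outer loop
vertex -3.342 0.808 2.26
vertex -2.703 0.802 3.161
vertex -3.788 0.616 3.252
endloop
endfacet
facet normal -0.386 -0.297 -0.874
outer loop
vertex -3.546 1.86 1.993
vertex -3.342 0.808 2.26
vertex -4.308 1.269 2.53
endloop
endfacet
facet normal -0.185 0.800 -0.571
outer loop
vertex -3.032 2.504 2.728
vertex -3.546 1.86 1.993
vertex -4.117 2.318 2.819
endloop
endfacet
facet normal 0.482 0.794 0.370
outer loop
vertex -2.512 1.851 3.45
vertex -3.032 2.504 2.728
vertex -3.478 2.312 3.72
endloop
endfacet
facet normal -0.515 -0.116 -0.850
outer loop
vertex 1.118 0.508 -3.072
vertex 0.341 1.035 -2.673
vertex 1.077 1.521 -3.185
endloop
endfacet
facet normal 0.995 0.030 -0.094
outer loop
vertex 1.118 0.508 -3.072
vertex 1.077 1.521 -3.185
vertex 1.279 1.245 -1.127
endloop
endfacet
facet normal -0.515 -0.115 -0.849
outer loop
vertex 1.077 1.521 -3.185
vertex 0.341 1.035 -2.673
vertex 0.301 2.048 -2.786
endloop
endfacet
facet normal 0.579 0.813 0.052
outer loop
vertex 1.077 1.521 -3.185
vertex 0.301 2.048 -2.786
vertex 1.279 1.245 -1.127
endloop
endfacet
facet normal -0.515 -0.115 -0.849
outer loop
vertex 0.301 2.048 -2.786
vertex 0.341 1.035 -2.673
vertex -0.435 1.562 -2.274
endloop
endfacet
facet normal -0.191 0.834 0.517
outer loop
vertex 0.301 2.048 -2.786
vertex -0.435 1.562 -2.274
vertex 1.279 1.245 -1.127
endloop
endfacet
facet normal -0.515 -0.115 -0.849
outer loop
vertex -0.435 1.562 -2.274
vertex 0.341 1.035 -2.673
vertex -0.395 0.549 -2.161
endloop
endfacet
facet normal -0.546 0.072 0.835
outer loop
vertex -0.435 1.562 -2.274
vertex -0.395 0.549 -2.161
vertex 1.279 1.245 -1.127
endloop
endfacet
facet normal -0.515 -0.116 -0.850
outer loop
vertex -0.395 0.549 -2.161
vertex 0.341 1.035 -2.673
vertex 0.382 0.022 -2.56
endloop
endfacet
facet normal -0.129 -0.713 0.689
outer loop
vertex -0.395 0.549 -2.161
vertex 0.382 0.022 -2.56
vertex 1.279 1.245 -1.127
endloop
endfacet
facet normal -0.515 -0.116 -0.850
outer loop
vertex 0.382 0.022 -2.56
vertex 0.341 1.035 -2.673
vertex 1.118 0.508 -3.072
endloop
endfacet
facet normal 0.641 -0.734 0.225
outer loop
vertex 0.382 0.022 -2.56
vertex 1.118 0.508 -3.072
vertex 1.279 1.245 -1.127
endloop
endfacet

endsolid


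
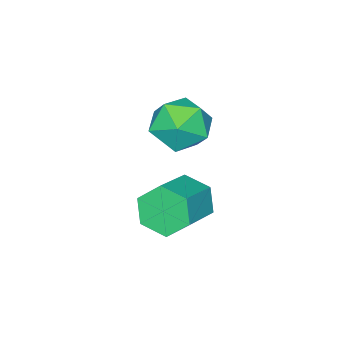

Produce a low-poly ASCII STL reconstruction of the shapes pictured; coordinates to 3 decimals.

solid 
facet normal -0.898 -0.202 -0.390
outer loop
vertex 2.769 0.348 -2.682
vertex 2.379 0.891 -2.065
vertex 2.649 1.231 -2.864
endloop
endfacet
facet normal 0.418 -0.129 -0.899
outer loop
vertex 2.769 0.348 -2.682
vertex 2.649 1.231 -2.864
vertex 4.27 0.686 -2.033
endloop
endfacet
facet normal 0.418 -0.129 -0.899
outer loop
vertex 4.27 0.686 -2.033
vertex 2.649 1.231 -2.864
vertex 4.15 1.569 -2.215
endloop
endfacet
facet normal 0.899 0.202 0.388
outer loop
vertex 4.27 0.686 -2.033
vertex 4.15 1.569 -2.215
vertex 3.881 1.229 -1.415
endloop
endfacet
facet normal -0.899 -0.201 -0.389
outer loop
vertex 2.649 1.231 -2.864
vertex 2.379 0.891 -2.065
vertex 2.26 1.775 -2.247
endloop
endfacet
facet normal 0.095 0.776 -0.624
outer loop
vertex 2.649 1.231 -2.864
vertex 2.26 1.775 -2.247
vertex 4.15 1.569 -2.215
endloop
endfacet
facet normal 0.095 0.776 -0.623
outer loop
vertex 4.15 1.569 -2.215
vertex 2.26 1.775 -2.247
vertex 3.761 2.112 -1.598
endloop
endfacet
facet normal 0.899 0.203 0.388
outer loop
vertex 4.15 1.569 -2.215
vertex 3.761 2.112 -1.598
vertex 3.881 1.229 -1.415
endloop
endfacet
facet normal -0.899 -0.201 -0.389
outer loop
vertex 2.26 1.775 -2.247
vertex 2.379 0.891 -2.065
vertex 1.99 1.434 -1.447
endloop
endfacet
facet normal -0.323 0.905 0.277
outer loop
vertex 2.26 1.775 -2.247
vertex 1.99 1.434 -1.447
vertex 3.761 2.112 -1.598
endloop
endfacet
facet normal -0.323 0.905 0.276
outer loop
vertex 3.761 2.112 -1.598
vertex 1.99 1.434 -1.447
vertex 3.491 1.772 -0.798
endloop
endfacet
facet normal 0.898 0.203 0.389
outer loop
vertex 3.761 2.112 -1.598
vertex 3.491 1.772 -0.798
vertex 3.881 1.229 -1.415
endloop
endfacet
facet normal -0.899 -0.202 -0.388
outer loop
vertex 1.99 1.434 -1.447
vertex 2.379 0.891 -2.065
vertex 2.11 0.551 -1.265
endloop
endfacet
facet normal -0.418 0.129 0.899
outer loop
vertex 1.99 1.434 -1.447
vertex 2.11 0.551 -1.265
vertex 3.491 1.772 -0.798
endloop
endfacet
facet normal -0.418 0.129 0.899
outer loop
vertex 3.491 1.772 -0.798
vertex 2.11 0.551 -1.265
vertex 3.611 0.889 -0.616
endloop
endfacet
facet normal 0.898 0.202 0.390
outer loop
vertex 3.491 1.772 -0.798
vertex 3.611 0.889 -0.616
vertex 3.881 1.229 -1.415
endloop
endfacet
facet normal -0.899 -0.203 -0.388
outer loop
vertex 2.11 0.551 -1.265
vertex 2.379 0.891 -2.065
vertex 2.499 0.008 -1.882
endloop
endfacet
facet normal -0.095 -0.776 0.623
outer loop
vertex 2.11 0.551 -1.265
vertex 2.499 0.008 -1.882
vertex 3.611 0.889 -0.616
endloop
endfacet
facet normal -0.096 -0.776 0.624
outer loop
vertex 3.611 0.889 -0.616
vertex 2.499 0.008 -1.882
vertex 4.0 0.345 -1.233
endloop
endfacet
facet normal 0.899 0.201 0.389
outer loop
vertex 3.611 0.889 -0.616
vertex 4.0 0.345 -1.233
vertex 3.881 1.229 -1.415
endloop
endfacet
facet normal -0.898 -0.203 -0.389
outer loop
vertex 2.499 0.008 -1.882
vertex 2.379 0.891 -2.065
vertex 2.769 0.348 -2.682
endloop
endfacet
facet normal 0.323 -0.905 -0.276
outer loop
vertex 2.499 0.008 -1.882
vertex 2.769 0.348 -2.682
vertex 4.0 0.345 -1.233
endloop
endfacet
facet normal 0.323 -0.905 -0.277
outer loop
vertex 4.0 0.345 -1.233
vertex 2.769 0.348 -2.682
vertex 4.27 0.686 -2.033
endloop
endfacet
facet normal 0.899 0.201 0.389
outer loop
vertex 4.0 0.345 -1.233
vertex 4.27 0.686 -2.033
vertex 3.881 1.229 -1.415
endloop
endfacet
facet normal -0.981 -0.190 0.026
outer loop
vertex -0.749 -0.716 -1.027
vertex -0.568 -1.714 -1.514
vertex -0.556 -1.625 -0.392
endloop
endfacet
facet normal -0.789 0.230 0.570
outer loop
vertex -0.749 -0.716 -1.027
vertex -0.556 -1.625 -0.392
vertex -0.078 -0.641 -0.128
endloop
endfacet
facet normal -0.490 0.819 0.298
outer loop
vertex -0.749 -0.716 -1.027
vertex -0.078 -0.641 -0.128
vertex 0.206 -0.123 -1.085
endloop
endfacet
facet normal -0.498 0.762 -0.414
outer loop
vertex -0.749 -0.716 -1.027
vertex 0.206 -0.123 -1.085
vertex -0.098 -0.787 -1.942
endloop
endfacet
facet normal -0.802 0.138 -0.581
outer loop
vertex -0.749 -0.716 -1.027
vertex -0.098 -0.787 -1.942
vertex -0.568 -1.714 -1.514
endloop
endfacet
facet normal -0.292 -0.113 0.950
outer loop
vertex -0.078 -0.641 -0.128
vertex -0.556 -1.625 -0.392
vertex 0.518 -1.593 -0.058
endloop
endfacet
facet normal -0.604 -0.794 0.069
outer loop
vertex -0.556 -1.625 -0.392
vertex -0.568 -1.714 -1.514
vertex 0.214 -2.257 -0.915
endloop
endfacet
facet normal -0.313 -0.263 -0.913
outer loop
vertex -0.568 -1.714 -1.514
vertex -0.098 -0.787 -1.942
vertex 0.498 -1.739 -1.872
endloop
endfacet
facet normal 0.177 0.747 -0.641
outer loop
vertex -0.098 -0.787 -1.942
vertex 0.206 -0.123 -1.085
vertex 0.976 -0.755 -1.608
endloop
endfacet
facet normal 0.191 0.838 0.511
outer loop
vertex 0.206 -0.123 -1.085
vertex -0.078 -0.641 -0.128
vertex 0.988 -0.666 -0.486
endloop
endfacet
facet normal 0.498 -0.762 0.414
outer loop
vertex 1.169 -1.664 -0.973
vertex 0.518 -1.593 -0.058
vertex 0.214 -2.257 -0.915
endloop
endfacet
facet normal 0.490 -0.819 -0.298
outer loop
vertex 1.169 -1.664 -0.973
vertex 0.214 -2.257 -0.915
vertex 0.498 -1.739 -1.872
endloop
endfacet
facet normal 0.789 -0.230 -0.570
outer loop
vertex 1.169 -1.664 -0.973
vertex 0.498 -1.739 -1.872
vertex 0.976 -0.755 -1.608
endloop
endfacet
facet normal 0.981 0.190 -0.026
outer loop
vertex 1.169 -1.664 -0.973
vertex 0.976 -0.755 -1.608
vertex 0.988 -0.666 -0.486
endloop
endfacet
facet normal 0.802 -0.138 0.581
outer loop
vertex 1.169 -1.664 -0.973
vertex 0.988 -0.666 -0.486
vertex 0.518 -1.593 -0.058
endloop
endfacet
facet normal -0.177 -0.747 0.641
outer loop
vertex 0.214 -2.257 -0.915
vertex 0.518 -1.593 -0.058
vertex -0.556 -1.625 -0.392
endloop
endfacet
facet normal -0.191 -0.838 -0.511
outer loop
vertex 0.498 -1.739 -1.872
vertex 0.214 -2.257 -0.915
vertex -0.568 -1.714 -1.514
endloop
endfacet
facet normal 0.292 0.113 -0.950
outer loop
vertex 0.976 -0.755 -1.608
vertex 0.498 -1.739 -1.872
vertex -0.098 -0.787 -1.942
endloop
endfacet
facet normal 0.604 0.794 -0.069
outer loop
vertex 0.988 -0.666 -0.486
vertex 0.976 -0.755 -1.608
vertex 0.206 -0.123 -1.085
endloop
endfacet
facet normal 0.313 0.263 0.913
outer loop
vertex 0.518 -1.593 -0.058
vertex 0.988 -0.666 -0.486
vertex -0.078 -0.641 -0.128
endloop
endfacet

endsolid


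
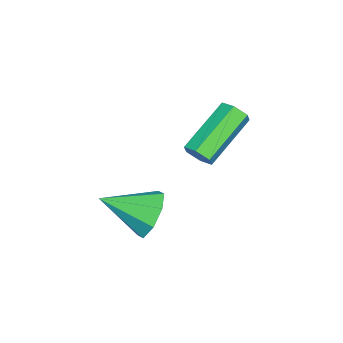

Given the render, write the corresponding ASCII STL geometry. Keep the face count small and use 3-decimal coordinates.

solid 
facet normal -0.313 0.840 -0.443
outer loop
vertex 3.186 -1.081 -2.351
vertex 2.395 -1.14 -1.905
vertex 3.201 -0.752 -1.738
endloop
endfacet
facet normal 0.990 -0.135 0.048
outer loop
vertex 3.186 -1.081 -2.351
vertex 3.201 -0.752 -1.738
vertex 2.925 -2.56 -1.155
endloop
endfacet
facet normal -0.313 0.840 -0.443
outer loop
vertex 3.201 -0.752 -1.738
vertex 2.395 -1.14 -1.905
vertex 2.744 -0.65 -1.222
endloop
endfacet
facet normal 0.754 0.094 0.650
outer loop
vertex 3.201 -0.752 -1.738
vertex 2.744 -0.65 -1.222
vertex 2.925 -2.56 -1.155
endloop
endfacet
facet normal -0.314 0.840 -0.442
outer loop
vertex 2.744 -0.65 -1.222
vertex 2.395 -1.14 -1.905
vertex 2.083 -0.836 -1.106
endloop
endfacet
facet normal 0.159 0.050 0.986
outer loop
vertex 2.744 -0.65 -1.222
vertex 2.083 -0.836 -1.106
vertex 2.925 -2.56 -1.155
endloop
endfacet
facet normal -0.314 0.840 -0.442
outer loop
vertex 2.083 -0.836 -1.106
vertex 2.395 -1.14 -1.905
vertex 1.604 -1.2 -1.458
endloop
endfacet
facet normal -0.448 -0.243 0.861
outer loop
vertex 2.083 -0.836 -1.106
vertex 1.604 -1.2 -1.458
vertex 2.925 -2.56 -1.155
endloop
endfacet
facet normal -0.314 0.840 -0.443
outer loop
vertex 1.604 -1.2 -1.458
vertex 2.395 -1.14 -1.905
vertex 1.589 -1.529 -2.071
endloop
endfacet
facet normal -0.710 -0.613 0.346
outer loop
vertex 1.604 -1.2 -1.458
vertex 1.589 -1.529 -2.071
vertex 2.925 -2.56 -1.155
endloop
endfacet
facet normal -0.314 0.839 -0.444
outer loop
vertex 1.589 -1.529 -2.071
vertex 2.395 -1.14 -1.905
vertex 2.046 -1.631 -2.587
endloop
endfacet
facet normal -0.475 -0.842 -0.255
outer loop
vertex 1.589 -1.529 -2.071
vertex 2.046 -1.631 -2.587
vertex 2.925 -2.56 -1.155
endloop
endfacet
facet normal -0.314 0.839 -0.444
outer loop
vertex 2.046 -1.631 -2.587
vertex 2.395 -1.14 -1.905
vertex 2.708 -1.445 -2.703
endloop
endfacet
facet normal 0.120 -0.797 -0.591
outer loop
vertex 2.046 -1.631 -2.587
vertex 2.708 -1.445 -2.703
vertex 2.925 -2.56 -1.155
endloop
endfacet
facet normal -0.313 0.840 -0.444
outer loop
vertex 2.708 -1.445 -2.703
vertex 2.395 -1.14 -1.905
vertex 3.186 -1.081 -2.351
endloop
endfacet
facet normal 0.727 -0.505 -0.465
outer loop
vertex 2.708 -1.445 -2.703
vertex 3.186 -1.081 -2.351
vertex 2.925 -2.56 -1.155
endloop
endfacet
facet normal 0.803 -0.308 -0.510
outer loop
vertex 0.424 -0.449 -0.296
vertex 0.127 -0.478 -0.746
vertex 0.383 -0.019 -0.62
endloop
endfacet
facet normal 0.592 0.520 0.616
outer loop
vertex 0.424 -0.449 -0.296
vertex 0.383 -0.019 -0.62
vertex -1.23 0.187 0.756
endloop
endfacet
facet normal 0.591 0.522 0.615
outer loop
vertex -1.23 0.187 0.756
vertex 0.383 -0.019 -0.62
vertex -1.271 0.616 0.431
endloop
endfacet
facet normal -0.803 0.310 0.510
outer loop
vertex -1.23 0.187 0.756
vertex -1.271 0.616 0.431
vertex -1.527 0.158 0.306
endloop
endfacet
facet normal 0.803 -0.308 -0.510
outer loop
vertex 0.383 -0.019 -0.62
vertex 0.127 -0.478 -0.746
vertex 0.086 -0.048 -1.07
endloop
endfacet
facet normal 0.229 0.950 -0.213
outer loop
vertex 0.383 -0.019 -0.62
vertex 0.086 -0.048 -1.07
vertex -1.271 0.616 0.431
endloop
endfacet
facet normal 0.229 0.950 -0.213
outer loop
vertex -1.271 0.616 0.431
vertex 0.086 -0.048 -1.07
vertex -1.568 0.587 -0.019
endloop
endfacet
facet normal -0.803 0.310 0.510
outer loop
vertex -1.271 0.616 0.431
vertex -1.568 0.587 -0.019
vertex -1.527 0.158 0.306
endloop
endfacet
facet normal 0.803 -0.308 -0.510
outer loop
vertex 0.086 -0.048 -1.07
vertex 0.127 -0.478 -0.746
vertex -0.17 -0.507 -1.196
endloop
endfacet
facet normal -0.361 0.429 -0.828
outer loop
vertex 0.086 -0.048 -1.07
vertex -0.17 -0.507 -1.196
vertex -1.568 0.587 -0.019
endloop
endfacet
facet normal -0.362 0.428 -0.828
outer loop
vertex -1.568 0.587 -0.019
vertex -0.17 -0.507 -1.196
vertex -1.824 0.129 -0.144
endloop
endfacet
facet normal -0.803 0.310 0.510
outer loop
vertex -1.568 0.587 -0.019
vertex -1.824 0.129 -0.144
vertex -1.527 0.158 0.306
endloop
endfacet
facet normal 0.803 -0.310 -0.510
outer loop
vertex -0.17 -0.507 -1.196
vertex 0.127 -0.478 -0.746
vertex -0.129 -0.936 -0.871
endloop
endfacet
facet normal -0.592 -0.522 -0.614
outer loop
vertex -0.17 -0.507 -1.196
vertex -0.129 -0.936 -0.871
vertex -1.824 0.129 -0.144
endloop
endfacet
facet normal -0.591 -0.521 -0.616
outer loop
vertex -1.824 0.129 -0.144
vertex -0.129 -0.936 -0.871
vertex -1.783 -0.301 0.18
endloop
endfacet
facet normal -0.803 0.308 0.510
outer loop
vertex -1.824 0.129 -0.144
vertex -1.783 -0.301 0.18
vertex -1.527 0.158 0.306
endloop
endfacet
facet normal 0.803 -0.310 -0.510
outer loop
vertex -0.129 -0.936 -0.871
vertex 0.127 -0.478 -0.746
vertex 0.168 -0.907 -0.421
endloop
endfacet
facet normal -0.229 -0.950 0.213
outer loop
vertex -0.129 -0.936 -0.871
vertex 0.168 -0.907 -0.421
vertex -1.783 -0.301 0.18
endloop
endfacet
facet normal -0.229 -0.950 0.213
outer loop
vertex -1.783 -0.301 0.18
vertex 0.168 -0.907 -0.421
vertex -1.486 -0.272 0.63
endloop
endfacet
facet normal -0.803 0.308 0.510
outer loop
vertex -1.783 -0.301 0.18
vertex -1.486 -0.272 0.63
vertex -1.527 0.158 0.306
endloop
endfacet
facet normal 0.803 -0.310 -0.510
outer loop
vertex 0.168 -0.907 -0.421
vertex 0.127 -0.478 -0.746
vertex 0.424 -0.449 -0.296
endloop
endfacet
facet normal 0.362 -0.428 0.828
outer loop
vertex 0.168 -0.907 -0.421
vertex 0.424 -0.449 -0.296
vertex -1.486 -0.272 0.63
endloop
endfacet
facet normal 0.362 -0.429 0.828
outer loop
vertex -1.486 -0.272 0.63
vertex 0.424 -0.449 -0.296
vertex -1.23 0.187 0.756
endloop
endfacet
facet normal -0.803 0.308 0.510
outer loop
vertex -1.486 -0.272 0.63
vertex -1.23 0.187 0.756
vertex -1.527 0.158 0.306
endloop
endfacet

endsolid


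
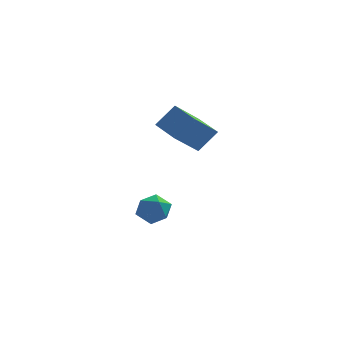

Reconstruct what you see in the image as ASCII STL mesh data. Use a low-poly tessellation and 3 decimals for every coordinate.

solid 
facet normal -0.952 0.181 0.248
outer loop
vertex -1.7 1.163 -2.728
vertex -1.992 0.289 -3.212
vertex -1.734 0.264 -2.204
endloop
endfacet
facet normal -0.506 0.448 0.737
outer loop
vertex -1.7 1.163 -2.728
vertex -1.734 0.264 -2.204
vertex -0.94 0.922 -2.059
endloop
endfacet
facet normal -0.071 0.910 0.408
outer loop
vertex -1.7 1.163 -2.728
vertex -0.94 0.922 -2.059
vertex -0.707 1.352 -2.978
endloop
endfacet
facet normal -0.247 0.927 -0.282
outer loop
vertex -1.7 1.163 -2.728
vertex -0.707 1.352 -2.978
vertex -1.357 0.962 -3.69
endloop
endfacet
facet normal -0.792 0.476 -0.382
outer loop
vertex -1.7 1.163 -2.728
vertex -1.357 0.962 -3.69
vertex -1.992 0.289 -3.212
endloop
endfacet
facet normal -0.108 -0.087 0.990
outer loop
vertex -0.94 0.922 -2.059
vertex -1.734 0.264 -2.204
vertex -0.763 -0.102 -2.13
endloop
endfacet
facet normal -0.830 -0.521 0.200
outer loop
vertex -1.734 0.264 -2.204
vertex -1.992 0.289 -3.212
vertex -1.413 -0.492 -2.842
endloop
endfacet
facet normal -0.572 -0.042 -0.819
outer loop
vertex -1.992 0.289 -3.212
vertex -1.357 0.962 -3.69
vertex -1.18 -0.062 -3.761
endloop
endfacet
facet normal 0.309 0.687 -0.658
outer loop
vertex -1.357 0.962 -3.69
vertex -0.707 1.352 -2.978
vertex -0.386 0.596 -3.616
endloop
endfacet
facet normal 0.595 0.659 0.459
outer loop
vertex -0.707 1.352 -2.978
vertex -0.94 0.922 -2.059
vertex -0.128 0.571 -2.608
endloop
endfacet
facet normal 0.247 -0.927 0.282
outer loop
vertex -0.42 -0.303 -3.092
vertex -0.763 -0.102 -2.13
vertex -1.413 -0.492 -2.842
endloop
endfacet
facet normal 0.071 -0.910 -0.408
outer loop
vertex -0.42 -0.303 -3.092
vertex -1.413 -0.492 -2.842
vertex -1.18 -0.062 -3.761
endloop
endfacet
facet normal 0.506 -0.448 -0.737
outer loop
vertex -0.42 -0.303 -3.092
vertex -1.18 -0.062 -3.761
vertex -0.386 0.596 -3.616
endloop
endfacet
facet normal 0.952 -0.181 -0.248
outer loop
vertex -0.42 -0.303 -3.092
vertex -0.386 0.596 -3.616
vertex -0.128 0.571 -2.608
endloop
endfacet
facet normal 0.792 -0.476 0.382
outer loop
vertex -0.42 -0.303 -3.092
vertex -0.128 0.571 -2.608
vertex -0.763 -0.102 -2.13
endloop
endfacet
facet normal -0.309 -0.687 0.658
outer loop
vertex -1.413 -0.492 -2.842
vertex -0.763 -0.102 -2.13
vertex -1.734 0.264 -2.204
endloop
endfacet
facet normal -0.595 -0.659 -0.459
outer loop
vertex -1.18 -0.062 -3.761
vertex -1.413 -0.492 -2.842
vertex -1.992 0.289 -3.212
endloop
endfacet
facet normal 0.108 0.087 -0.990
outer loop
vertex -0.386 0.596 -3.616
vertex -1.18 -0.062 -3.761
vertex -1.357 0.962 -3.69
endloop
endfacet
facet normal 0.830 0.521 -0.200
outer loop
vertex -0.128 0.571 -2.608
vertex -0.386 0.596 -3.616
vertex -0.707 1.352 -2.978
endloop
endfacet
facet normal 0.572 0.042 0.819
outer loop
vertex -0.763 -0.102 -2.13
vertex -0.128 0.571 -2.608
vertex -0.94 0.922 -2.059
endloop
endfacet
facet normal -0.556 -0.534 0.636
outer loop
vertex 1.037 -1.672 4.415
vertex 0.056 -0.239 4.76
vertex 0.059 -2.058 3.236
endloop
endfacet
facet normal 0.554 -0.809 -0.195
outer loop
vertex 1.244 -0.921 1.88
vertex 1.037 -1.672 4.415
vertex 0.059 -2.058 3.236
endloop
endfacet
facet normal -0.556 -0.534 0.637
outer loop
vertex 0.059 -2.058 3.236
vertex 0.056 -0.239 4.76
vertex -0.922 -0.626 3.581
endloop
endfacet
facet normal -0.619 -0.244 -0.746
outer loop
vertex -0.922 -0.626 3.581
vertex 1.244 -0.921 1.88
vertex 0.059 -2.058 3.236
endloop
endfacet
facet normal 0.619 0.244 0.746
outer loop
vertex 1.037 -1.672 4.415
vertex 1.241 0.898 3.404
vertex 0.056 -0.239 4.76
endloop
endfacet
facet normal 0.555 -0.809 -0.194
outer loop
vertex 2.222 -0.534 3.059
vertex 1.037 -1.672 4.415
vertex 1.244 -0.921 1.88
endloop
endfacet
facet normal 0.619 0.244 0.746
outer loop
vertex 2.222 -0.534 3.059
vertex 1.241 0.898 3.404
vertex 1.037 -1.672 4.415
endloop
endfacet
facet normal -0.554 0.809 0.194
outer loop
vertex 0.056 -0.239 4.76
vertex 1.241 0.898 3.404
vertex -0.922 -0.626 3.581
endloop
endfacet
facet normal -0.619 -0.244 -0.746
outer loop
vertex 0.263 0.512 2.225
vertex 1.244 -0.921 1.88
vertex -0.922 -0.626 3.581
endloop
endfacet
facet normal -0.554 0.809 0.195
outer loop
vertex -0.922 -0.626 3.581
vertex 1.241 0.898 3.404
vertex 0.263 0.512 2.225
endloop
endfacet
facet normal 0.556 0.534 -0.637
outer loop
vertex 0.263 0.512 2.225
vertex 2.222 -0.534 3.059
vertex 1.244 -0.921 1.88
endloop
endfacet
facet normal 0.556 0.534 -0.636
outer loop
vertex 1.241 0.898 3.404
vertex 2.222 -0.534 3.059
vertex 0.263 0.512 2.225
endloop
endfacet

endsolid


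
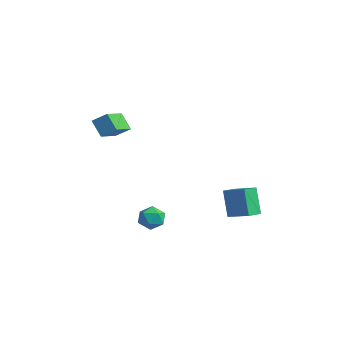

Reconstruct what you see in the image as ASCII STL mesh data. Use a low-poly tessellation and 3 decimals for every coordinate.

solid 
facet normal -0.663 -0.053 0.747
outer loop
vertex -3.178 -3.43 2.891
vertex -2.672 -2.931 3.376
vertex -3.877 -2.202 2.358
endloop
endfacet
facet normal -0.589 -0.580 -0.563
outer loop
vertex -3.208 -2.149 1.604
vertex -3.178 -3.43 2.891
vertex -3.877 -2.202 2.358
endloop
endfacet
facet normal -0.663 -0.053 0.747
outer loop
vertex -3.877 -2.202 2.358
vertex -2.672 -2.931 3.376
vertex -3.371 -1.704 2.843
endloop
endfacet
facet normal -0.462 0.813 -0.353
outer loop
vertex -3.371 -1.704 2.843
vertex -3.208 -2.149 1.604
vertex -3.877 -2.202 2.358
endloop
endfacet
facet normal 0.463 -0.813 0.354
outer loop
vertex -3.178 -3.43 2.891
vertex -2.003 -2.878 2.622
vertex -2.672 -2.931 3.376
endloop
endfacet
facet normal -0.588 -0.580 -0.564
outer loop
vertex -2.509 -3.376 2.137
vertex -3.178 -3.43 2.891
vertex -3.208 -2.149 1.604
endloop
endfacet
facet normal 0.463 -0.813 0.352
outer loop
vertex -2.509 -3.376 2.137
vertex -2.003 -2.878 2.622
vertex -3.178 -3.43 2.891
endloop
endfacet
facet normal 0.589 0.580 0.563
outer loop
vertex -2.672 -2.931 3.376
vertex -2.003 -2.878 2.622
vertex -3.371 -1.704 2.843
endloop
endfacet
facet normal -0.463 0.813 -0.353
outer loop
vertex -2.702 -1.65 2.089
vertex -3.208 -2.149 1.604
vertex -3.371 -1.704 2.843
endloop
endfacet
facet normal 0.588 0.580 0.564
outer loop
vertex -3.371 -1.704 2.843
vertex -2.003 -2.878 2.622
vertex -2.702 -1.65 2.089
endloop
endfacet
facet normal 0.663 0.053 -0.747
outer loop
vertex -2.702 -1.65 2.089
vertex -2.509 -3.376 2.137
vertex -3.208 -2.149 1.604
endloop
endfacet
facet normal 0.663 0.053 -0.747
outer loop
vertex -2.003 -2.878 2.622
vertex -2.509 -3.376 2.137
vertex -2.702 -1.65 2.089
endloop
endfacet
facet normal -0.898 -0.246 -0.365
outer loop
vertex -1.405 2.623 -2.597
vertex -1.557 3.44 -2.773
vertex -0.778 2.434 -4.013
endloop
endfacet
facet normal 0.178 -0.962 0.207
outer loop
vertex 0.417 2.76 -3.527
vertex -1.405 2.623 -2.597
vertex -0.778 2.434 -4.013
endloop
endfacet
facet normal -0.898 -0.244 -0.366
outer loop
vertex -0.778 2.434 -4.013
vertex -1.557 3.44 -2.773
vertex -0.929 3.252 -4.189
endloop
endfacet
facet normal 0.402 -0.121 -0.908
outer loop
vertex -0.929 3.252 -4.189
vertex 0.417 2.76 -3.527
vertex -0.778 2.434 -4.013
endloop
endfacet
facet normal -0.402 0.121 0.908
outer loop
vertex -1.405 2.623 -2.597
vertex -0.362 3.766 -2.287
vertex -1.557 3.44 -2.773
endloop
endfacet
facet normal 0.178 -0.962 0.207
outer loop
vertex -0.211 2.948 -2.111
vertex -1.405 2.623 -2.597
vertex 0.417 2.76 -3.527
endloop
endfacet
facet normal -0.402 0.121 0.907
outer loop
vertex -0.211 2.948 -2.111
vertex -0.362 3.766 -2.287
vertex -1.405 2.623 -2.597
endloop
endfacet
facet normal -0.178 0.962 -0.207
outer loop
vertex -1.557 3.44 -2.773
vertex -0.362 3.766 -2.287
vertex -0.929 3.252 -4.189
endloop
endfacet
facet normal 0.402 -0.121 -0.908
outer loop
vertex 0.265 3.577 -3.703
vertex 0.417 2.76 -3.527
vertex -0.929 3.252 -4.189
endloop
endfacet
facet normal -0.178 0.962 -0.207
outer loop
vertex -0.929 3.252 -4.189
vertex -0.362 3.766 -2.287
vertex 0.265 3.577 -3.703
endloop
endfacet
facet normal 0.898 0.246 0.366
outer loop
vertex 0.265 3.577 -3.703
vertex -0.211 2.948 -2.111
vertex 0.417 2.76 -3.527
endloop
endfacet
facet normal 0.898 0.244 0.365
outer loop
vertex -0.362 3.766 -2.287
vertex -0.211 2.948 -2.111
vertex 0.265 3.577 -3.703
endloop
endfacet
facet normal -0.212 0.965 -0.153
outer loop
vertex -2.173 -0.422 -4.157
vertex -2.671 -0.448 -3.63
vertex -1.985 -0.272 -3.472
endloop
endfacet
facet normal 0.470 0.827 -0.310
outer loop
vertex -2.173 -0.422 -4.157
vertex -1.985 -0.272 -3.472
vertex -1.549 -0.676 -3.889
endloop
endfacet
facet normal 0.482 0.324 -0.814
outer loop
vertex -2.173 -0.422 -4.157
vertex -1.549 -0.676 -3.889
vertex -1.965 -1.101 -4.304
endloop
endfacet
facet normal -0.193 0.151 -0.970
outer loop
vertex -2.173 -0.422 -4.157
vertex -1.965 -1.101 -4.304
vertex -2.659 -0.96 -4.144
endloop
endfacet
facet normal -0.621 0.548 -0.560
outer loop
vertex -2.173 -0.422 -4.157
vertex -2.659 -0.96 -4.144
vertex -2.671 -0.448 -3.63
endloop
endfacet
facet normal 0.782 0.560 0.275
outer loop
vertex -1.549 -0.676 -3.889
vertex -1.985 -0.272 -3.472
vertex -1.661 -0.86 -3.196
endloop
endfacet
facet normal -0.323 0.784 0.530
outer loop
vertex -1.985 -0.272 -3.472
vertex -2.671 -0.448 -3.63
vertex -2.355 -0.719 -3.036
endloop
endfacet
facet normal -0.986 0.108 -0.131
outer loop
vertex -2.671 -0.448 -3.63
vertex -2.659 -0.96 -4.144
vertex -2.771 -1.144 -3.451
endloop
endfacet
facet normal -0.291 -0.533 -0.794
outer loop
vertex -2.659 -0.96 -4.144
vertex -1.965 -1.101 -4.304
vertex -2.335 -1.548 -3.868
endloop
endfacet
facet normal 0.801 -0.254 -0.542
outer loop
vertex -1.965 -1.101 -4.304
vertex -1.549 -0.676 -3.889
vertex -1.649 -1.372 -3.71
endloop
endfacet
facet normal 0.193 -0.151 0.970
outer loop
vertex -2.147 -1.398 -3.183
vertex -1.661 -0.86 -3.196
vertex -2.355 -0.719 -3.036
endloop
endfacet
facet normal -0.482 -0.324 0.814
outer loop
vertex -2.147 -1.398 -3.183
vertex -2.355 -0.719 -3.036
vertex -2.771 -1.144 -3.451
endloop
endfacet
facet normal -0.470 -0.827 0.310
outer loop
vertex -2.147 -1.398 -3.183
vertex -2.771 -1.144 -3.451
vertex -2.335 -1.548 -3.868
endloop
endfacet
facet normal 0.212 -0.965 0.153
outer loop
vertex -2.147 -1.398 -3.183
vertex -2.335 -1.548 -3.868
vertex -1.649 -1.372 -3.71
endloop
endfacet
facet normal 0.621 -0.548 0.560
outer loop
vertex -2.147 -1.398 -3.183
vertex -1.649 -1.372 -3.71
vertex -1.661 -0.86 -3.196
endloop
endfacet
facet normal 0.291 0.533 0.794
outer loop
vertex -2.355 -0.719 -3.036
vertex -1.661 -0.86 -3.196
vertex -1.985 -0.272 -3.472
endloop
endfacet
facet normal -0.801 0.254 0.542
outer loop
vertex -2.771 -1.144 -3.451
vertex -2.355 -0.719 -3.036
vertex -2.671 -0.448 -3.63
endloop
endfacet
facet normal -0.782 -0.560 -0.275
outer loop
vertex -2.335 -1.548 -3.868
vertex -2.771 -1.144 -3.451
vertex -2.659 -0.96 -4.144
endloop
endfacet
facet normal 0.323 -0.784 -0.530
outer loop
vertex -1.649 -1.372 -3.71
vertex -2.335 -1.548 -3.868
vertex -1.965 -1.101 -4.304
endloop
endfacet
facet normal 0.986 -0.108 0.131
outer loop
vertex -1.661 -0.86 -3.196
vertex -1.649 -1.372 -3.71
vertex -1.549 -0.676 -3.889
endloop
endfacet

endsolid


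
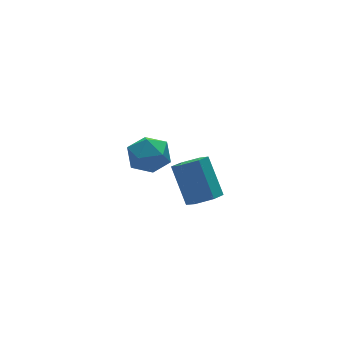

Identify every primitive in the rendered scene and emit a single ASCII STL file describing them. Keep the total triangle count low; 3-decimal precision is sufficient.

solid 
facet normal 0.002 -0.636 -0.771
outer loop
vertex 1.522 -2.102 -2.485
vertex 0.862 -1.863 -2.684
vertex 1.461 -1.541 -2.948
endloop
endfacet
facet normal 0.997 0.065 -0.052
outer loop
vertex 1.522 -2.102 -2.485
vertex 1.461 -1.541 -2.948
vertex 1.519 -0.956 -1.097
endloop
endfacet
facet normal 0.997 0.065 -0.052
outer loop
vertex 1.519 -0.956 -1.097
vertex 1.461 -1.541 -2.948
vertex 1.458 -0.395 -1.56
endloop
endfacet
facet normal -0.002 0.636 0.771
outer loop
vertex 1.519 -0.956 -1.097
vertex 1.458 -0.395 -1.56
vertex 0.858 -0.717 -1.296
endloop
endfacet
facet normal 0.002 -0.636 -0.771
outer loop
vertex 1.461 -1.541 -2.948
vertex 0.862 -1.863 -2.684
vertex 0.801 -1.302 -3.147
endloop
endfacet
facet normal 0.426 0.698 -0.575
outer loop
vertex 1.461 -1.541 -2.948
vertex 0.801 -1.302 -3.147
vertex 1.458 -0.395 -1.56
endloop
endfacet
facet normal 0.426 0.698 -0.575
outer loop
vertex 1.458 -0.395 -1.56
vertex 0.801 -1.302 -3.147
vertex 0.797 -0.156 -1.759
endloop
endfacet
facet normal -0.002 0.636 0.771
outer loop
vertex 1.458 -0.395 -1.56
vertex 0.797 -0.156 -1.759
vertex 0.858 -0.717 -1.296
endloop
endfacet
facet normal 0.002 -0.636 -0.771
outer loop
vertex 0.801 -1.302 -3.147
vertex 0.862 -1.863 -2.684
vertex 0.201 -1.624 -2.883
endloop
endfacet
facet normal -0.570 0.633 -0.524
outer loop
vertex 0.801 -1.302 -3.147
vertex 0.201 -1.624 -2.883
vertex 0.797 -0.156 -1.759
endloop
endfacet
facet normal -0.571 0.633 -0.524
outer loop
vertex 0.797 -0.156 -1.759
vertex 0.201 -1.624 -2.883
vertex 0.198 -0.478 -1.495
endloop
endfacet
facet normal -0.002 0.636 0.771
outer loop
vertex 0.797 -0.156 -1.759
vertex 0.198 -0.478 -1.495
vertex 0.858 -0.717 -1.296
endloop
endfacet
facet normal 0.002 -0.636 -0.771
outer loop
vertex 0.201 -1.624 -2.883
vertex 0.862 -1.863 -2.684
vertex 0.262 -2.185 -2.42
endloop
endfacet
facet normal -0.997 -0.065 0.052
outer loop
vertex 0.201 -1.624 -2.883
vertex 0.262 -2.185 -2.42
vertex 0.198 -0.478 -1.495
endloop
endfacet
facet normal -0.997 -0.065 0.052
outer loop
vertex 0.198 -0.478 -1.495
vertex 0.262 -2.185 -2.42
vertex 0.259 -1.039 -1.032
endloop
endfacet
facet normal -0.002 0.636 0.771
outer loop
vertex 0.198 -0.478 -1.495
vertex 0.259 -1.039 -1.032
vertex 0.858 -0.717 -1.296
endloop
endfacet
facet normal 0.002 -0.636 -0.771
outer loop
vertex 0.262 -2.185 -2.42
vertex 0.862 -1.863 -2.684
vertex 0.923 -2.424 -2.221
endloop
endfacet
facet normal -0.426 -0.698 0.576
outer loop
vertex 0.262 -2.185 -2.42
vertex 0.923 -2.424 -2.221
vertex 0.259 -1.039 -1.032
endloop
endfacet
facet normal -0.426 -0.698 0.575
outer loop
vertex 0.259 -1.039 -1.032
vertex 0.923 -2.424 -2.221
vertex 0.919 -1.278 -0.833
endloop
endfacet
facet normal -0.002 0.636 0.771
outer loop
vertex 0.259 -1.039 -1.032
vertex 0.919 -1.278 -0.833
vertex 0.858 -0.717 -1.296
endloop
endfacet
facet normal 0.002 -0.636 -0.771
outer loop
vertex 0.923 -2.424 -2.221
vertex 0.862 -1.863 -2.684
vertex 1.522 -2.102 -2.485
endloop
endfacet
facet normal 0.571 -0.632 0.524
outer loop
vertex 0.923 -2.424 -2.221
vertex 1.522 -2.102 -2.485
vertex 0.919 -1.278 -0.833
endloop
endfacet
facet normal 0.570 -0.633 0.524
outer loop
vertex 0.919 -1.278 -0.833
vertex 1.522 -2.102 -2.485
vertex 1.519 -0.956 -1.097
endloop
endfacet
facet normal -0.002 0.636 0.771
outer loop
vertex 0.919 -1.278 -0.833
vertex 1.519 -0.956 -1.097
vertex 0.858 -0.717 -1.296
endloop
endfacet
facet normal -0.279 0.954 0.112
outer loop
vertex 1.019 3.981 -4.443
vertex 0.533 3.742 -3.616
vertex 1.482 4.014 -3.57
endloop
endfacet
facet normal 0.351 0.910 -0.220
outer loop
vertex 1.019 3.981 -4.443
vertex 1.482 4.014 -3.57
vertex 1.944 3.644 -4.362
endloop
endfacet
facet normal 0.261 0.521 -0.813
outer loop
vertex 1.019 3.981 -4.443
vertex 1.944 3.644 -4.362
vertex 1.281 3.143 -4.896
endloop
endfacet
facet normal -0.425 0.324 -0.845
outer loop
vertex 1.019 3.981 -4.443
vertex 1.281 3.143 -4.896
vertex 0.409 3.203 -4.435
endloop
endfacet
facet normal -0.758 0.592 -0.275
outer loop
vertex 1.019 3.981 -4.443
vertex 0.409 3.203 -4.435
vertex 0.533 3.742 -3.616
endloop
endfacet
facet normal 0.802 0.560 0.206
outer loop
vertex 1.944 3.644 -4.362
vertex 1.482 4.014 -3.57
vertex 2.031 3.197 -3.485
endloop
endfacet
facet normal -0.217 0.630 0.746
outer loop
vertex 1.482 4.014 -3.57
vertex 0.533 3.742 -3.616
vertex 1.159 3.257 -3.024
endloop
endfacet
facet normal -0.992 0.044 0.121
outer loop
vertex 0.533 3.742 -3.616
vertex 0.409 3.203 -4.435
vertex 0.496 2.756 -3.558
endloop
endfacet
facet normal -0.452 -0.387 -0.804
outer loop
vertex 0.409 3.203 -4.435
vertex 1.281 3.143 -4.896
vertex 0.958 2.386 -4.35
endloop
endfacet
facet normal 0.657 -0.069 -0.751
outer loop
vertex 1.281 3.143 -4.896
vertex 1.944 3.644 -4.362
vertex 1.907 2.658 -4.304
endloop
endfacet
facet normal 0.425 -0.324 0.845
outer loop
vertex 1.421 2.419 -3.477
vertex 2.031 3.197 -3.485
vertex 1.159 3.257 -3.024
endloop
endfacet
facet normal -0.261 -0.521 0.813
outer loop
vertex 1.421 2.419 -3.477
vertex 1.159 3.257 -3.024
vertex 0.496 2.756 -3.558
endloop
endfacet
facet normal -0.351 -0.910 0.220
outer loop
vertex 1.421 2.419 -3.477
vertex 0.496 2.756 -3.558
vertex 0.958 2.386 -4.35
endloop
endfacet
facet normal 0.279 -0.954 -0.112
outer loop
vertex 1.421 2.419 -3.477
vertex 0.958 2.386 -4.35
vertex 1.907 2.658 -4.304
endloop
endfacet
facet normal 0.758 -0.592 0.275
outer loop
vertex 1.421 2.419 -3.477
vertex 1.907 2.658 -4.304
vertex 2.031 3.197 -3.485
endloop
endfacet
facet normal 0.452 0.387 0.804
outer loop
vertex 1.159 3.257 -3.024
vertex 2.031 3.197 -3.485
vertex 1.482 4.014 -3.57
endloop
endfacet
facet normal -0.657 0.069 0.751
outer loop
vertex 0.496 2.756 -3.558
vertex 1.159 3.257 -3.024
vertex 0.533 3.742 -3.616
endloop
endfacet
facet normal -0.802 -0.560 -0.206
outer loop
vertex 0.958 2.386 -4.35
vertex 0.496 2.756 -3.558
vertex 0.409 3.203 -4.435
endloop
endfacet
facet normal 0.217 -0.630 -0.746
outer loop
vertex 1.907 2.658 -4.304
vertex 0.958 2.386 -4.35
vertex 1.281 3.143 -4.896
endloop
endfacet
facet normal 0.992 -0.044 -0.121
outer loop
vertex 2.031 3.197 -3.485
vertex 1.907 2.658 -4.304
vertex 1.944 3.644 -4.362
endloop
endfacet

endsolid


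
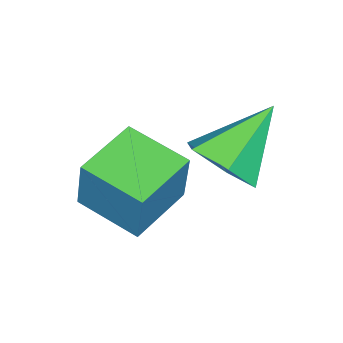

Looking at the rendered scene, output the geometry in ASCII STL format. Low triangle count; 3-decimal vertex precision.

solid 
facet normal -0.971 0.179 0.159
outer loop
vertex 0.936 -0.43 1.356
vertex 1.195 1.311 0.978
vertex 0.597 -0.75 -0.352
endloop
endfacet
facet normal -0.143 -0.967 0.210
outer loop
vertex 2.345 -1.071 -0.638
vertex 0.936 -0.43 1.356
vertex 0.597 -0.75 -0.352
endloop
endfacet
facet normal -0.971 0.179 0.159
outer loop
vertex 0.597 -0.75 -0.352
vertex 1.195 1.311 0.978
vertex 0.856 0.991 -0.729
endloop
endfacet
facet normal -0.191 -0.181 -0.965
outer loop
vertex 0.856 0.991 -0.729
vertex 2.345 -1.071 -0.638
vertex 0.597 -0.75 -0.352
endloop
endfacet
facet normal 0.191 0.181 0.965
outer loop
vertex 0.936 -0.43 1.356
vertex 2.943 0.99 0.692
vertex 1.195 1.311 0.978
endloop
endfacet
facet normal -0.143 -0.967 0.210
outer loop
vertex 2.684 -0.751 1.069
vertex 0.936 -0.43 1.356
vertex 2.345 -1.071 -0.638
endloop
endfacet
facet normal 0.192 0.180 0.965
outer loop
vertex 2.684 -0.751 1.069
vertex 2.943 0.99 0.692
vertex 0.936 -0.43 1.356
endloop
endfacet
facet normal 0.143 0.967 -0.210
outer loop
vertex 1.195 1.311 0.978
vertex 2.943 0.99 0.692
vertex 0.856 0.991 -0.729
endloop
endfacet
facet normal -0.192 -0.181 -0.965
outer loop
vertex 2.604 0.67 -1.016
vertex 2.345 -1.071 -0.638
vertex 0.856 0.991 -0.729
endloop
endfacet
facet normal 0.143 0.967 -0.210
outer loop
vertex 0.856 0.991 -0.729
vertex 2.943 0.99 0.692
vertex 2.604 0.67 -1.016
endloop
endfacet
facet normal 0.971 -0.179 -0.159
outer loop
vertex 2.604 0.67 -1.016
vertex 2.684 -0.751 1.069
vertex 2.345 -1.071 -0.638
endloop
endfacet
facet normal 0.971 -0.179 -0.159
outer loop
vertex 2.943 0.99 0.692
vertex 2.684 -0.751 1.069
vertex 2.604 0.67 -1.016
endloop
endfacet
facet normal 0.678 -0.324 -0.660
outer loop
vertex 1.158 1.341 1.364
vertex 0.638 1.852 0.58
vertex 1.41 2.354 1.126
endloop
endfacet
facet normal 0.362 0.127 0.923
outer loop
vertex 1.158 1.341 1.364
vertex 1.41 2.354 1.126
vertex -0.778 2.528 1.96
endloop
endfacet
facet normal 0.678 -0.324 -0.660
outer loop
vertex 1.41 2.354 1.126
vertex 0.638 1.852 0.58
vertex 0.89 2.864 0.342
endloop
endfacet
facet normal 0.230 0.878 0.419
outer loop
vertex 1.41 2.354 1.126
vertex 0.89 2.864 0.342
vertex -0.778 2.528 1.96
endloop
endfacet
facet normal 0.678 -0.324 -0.660
outer loop
vertex 0.89 2.864 0.342
vertex 0.638 1.852 0.58
vertex 0.118 2.362 -0.204
endloop
endfacet
facet normal -0.407 0.882 -0.236
outer loop
vertex 0.89 2.864 0.342
vertex 0.118 2.362 -0.204
vertex -0.778 2.528 1.96
endloop
endfacet
facet normal 0.678 -0.324 -0.660
outer loop
vertex 0.118 2.362 -0.204
vertex 0.638 1.852 0.58
vertex -0.133 1.349 0.035
endloop
endfacet
facet normal -0.912 0.134 -0.388
outer loop
vertex 0.118 2.362 -0.204
vertex -0.133 1.349 0.035
vertex -0.778 2.528 1.96
endloop
endfacet
facet normal 0.678 -0.323 -0.661
outer loop
vertex -0.133 1.349 0.035
vertex 0.638 1.852 0.58
vertex 0.387 0.839 0.818
endloop
endfacet
facet normal -0.779 -0.616 0.116
outer loop
vertex -0.133 1.349 0.035
vertex 0.387 0.839 0.818
vertex -0.778 2.528 1.96
endloop
endfacet
facet normal 0.678 -0.323 -0.660
outer loop
vertex 0.387 0.839 0.818
vertex 0.638 1.852 0.58
vertex 1.158 1.341 1.364
endloop
endfacet
facet normal -0.143 -0.620 0.771
outer loop
vertex 0.387 0.839 0.818
vertex 1.158 1.341 1.364
vertex -0.778 2.528 1.96
endloop
endfacet

endsolid
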